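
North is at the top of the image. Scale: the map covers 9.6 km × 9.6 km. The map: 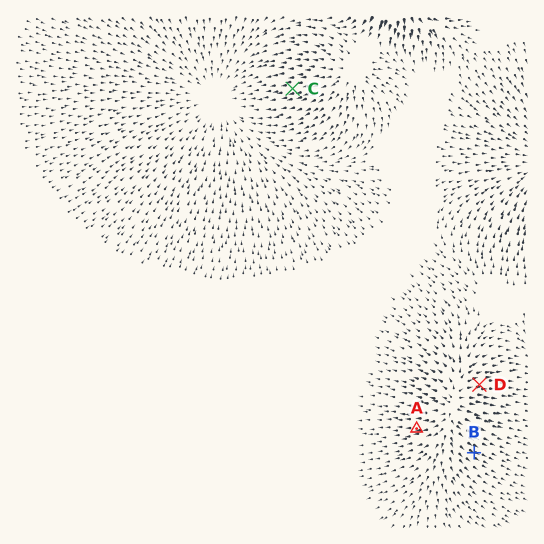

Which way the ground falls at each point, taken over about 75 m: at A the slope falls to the W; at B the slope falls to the SE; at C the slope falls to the W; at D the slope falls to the E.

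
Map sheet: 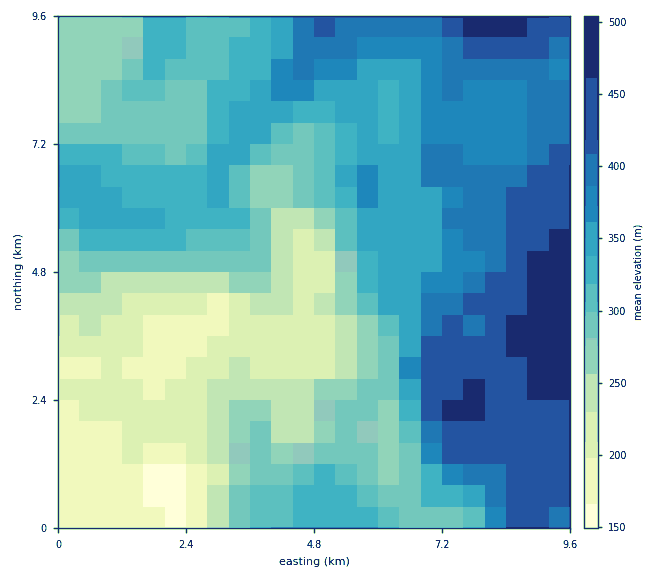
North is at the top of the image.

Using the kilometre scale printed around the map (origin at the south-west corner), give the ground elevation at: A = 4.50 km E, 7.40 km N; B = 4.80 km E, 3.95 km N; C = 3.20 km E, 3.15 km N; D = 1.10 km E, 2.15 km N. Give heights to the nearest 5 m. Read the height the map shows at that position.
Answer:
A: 300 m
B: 220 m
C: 220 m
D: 220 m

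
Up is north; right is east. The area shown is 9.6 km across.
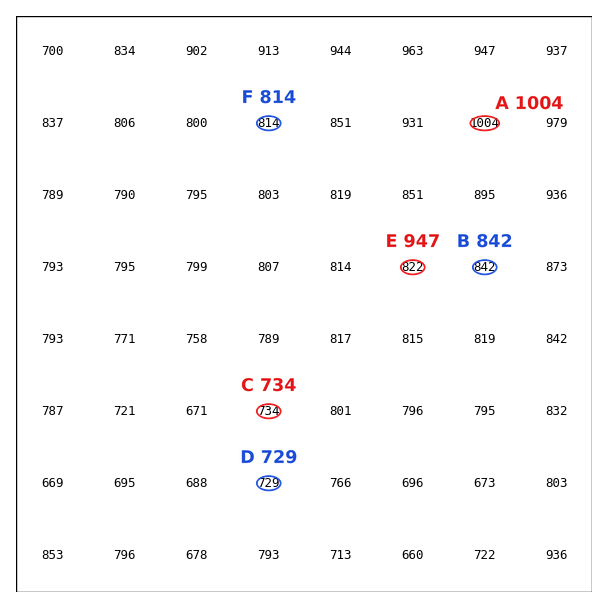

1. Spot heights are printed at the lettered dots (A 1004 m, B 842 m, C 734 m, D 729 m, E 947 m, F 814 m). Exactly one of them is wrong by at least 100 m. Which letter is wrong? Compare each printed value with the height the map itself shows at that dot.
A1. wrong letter E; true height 822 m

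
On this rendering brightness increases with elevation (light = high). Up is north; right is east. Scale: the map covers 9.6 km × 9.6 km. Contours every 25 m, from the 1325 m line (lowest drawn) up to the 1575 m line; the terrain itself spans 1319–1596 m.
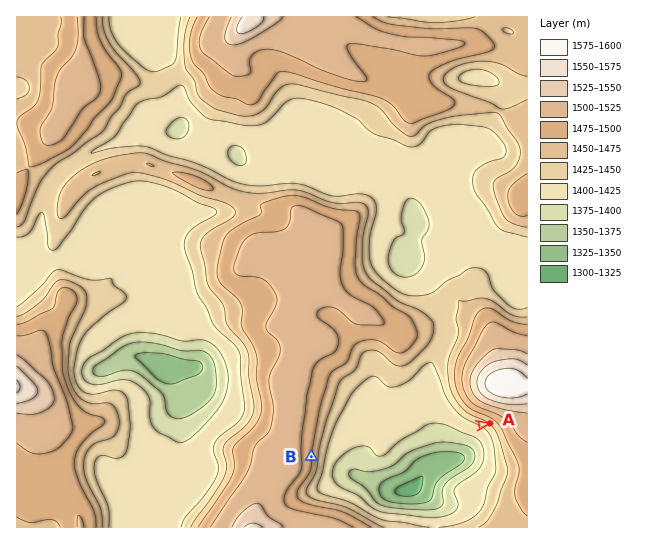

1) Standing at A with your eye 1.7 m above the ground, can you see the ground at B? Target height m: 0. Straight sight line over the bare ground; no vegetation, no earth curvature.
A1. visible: true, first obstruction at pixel None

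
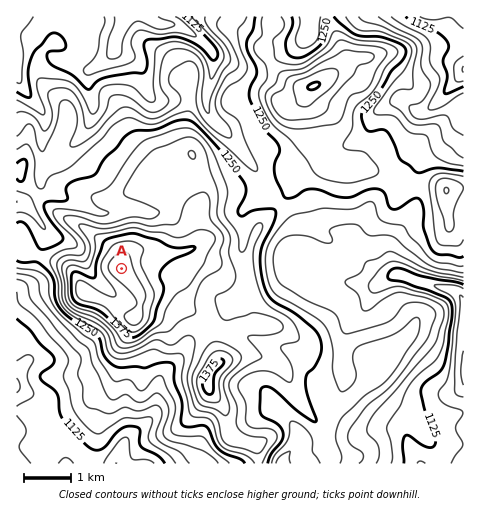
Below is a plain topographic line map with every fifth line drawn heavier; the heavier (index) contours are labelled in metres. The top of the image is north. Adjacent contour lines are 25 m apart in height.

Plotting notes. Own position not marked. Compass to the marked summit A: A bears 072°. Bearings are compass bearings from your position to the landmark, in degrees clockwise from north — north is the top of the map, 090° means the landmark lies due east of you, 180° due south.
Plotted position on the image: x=66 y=287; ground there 1330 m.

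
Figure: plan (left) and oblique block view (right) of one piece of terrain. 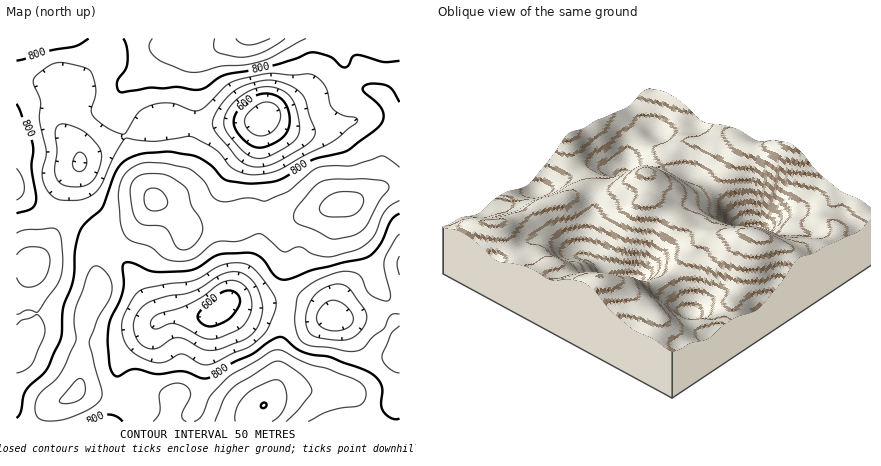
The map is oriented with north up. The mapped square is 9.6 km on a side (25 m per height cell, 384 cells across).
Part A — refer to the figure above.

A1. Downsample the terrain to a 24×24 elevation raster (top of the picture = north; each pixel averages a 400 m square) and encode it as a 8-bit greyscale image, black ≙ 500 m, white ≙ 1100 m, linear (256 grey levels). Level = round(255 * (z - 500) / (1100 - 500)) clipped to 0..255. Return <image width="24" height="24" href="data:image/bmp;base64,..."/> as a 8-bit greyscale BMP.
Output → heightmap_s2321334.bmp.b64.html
<image width="24" height="24" href="data:image/bmp;base64,Qk12BgAAAAAAADYEAAAoAAAAGAAAABgAAAABAAgAAAAAAEACAAATCwAAEwsAAAABAAAAAAAAAAAAAAEBAQACAgIAAwMDAAQEBAAFBQUABgYGAAcHBwAICAgACQkJAAoKCgALCwsADAwMAA0NDQAODg4ADw8PABAQEAAREREAEhISABMTEwAUFBQAFRUVABYWFgAXFxcAGBgYABkZGQAaGhoAGxsbABwcHAAdHR0AHh4eAB8fHwAgICAAISEhACIiIgAjIyMAJCQkACUlJQAmJiYAJycnACgoKAApKSkAKioqACsrKwAsLCwALS0tAC4uLgAvLy8AMDAwADExMQAyMjIAMzMzADQ0NAA1NTUANjY2ADc3NwA4ODgAOTk5ADo6OgA7OzsAPDw8AD09PQA+Pj4APz8/AEBAQABBQUEAQkJCAENDQwBEREQARUVFAEZGRgBHR0cASEhIAElJSQBKSkoAS0tLAExMTABNTU0ATk5OAE9PTwBQUFAAUVFRAFJSUgBTU1MAVFRUAFVVVQBWVlYAV1dXAFhYWABZWVkAWlpaAFtbWwBcXFwAXV1dAF5eXgBfX18AYGBgAGFhYQBiYmIAY2NjAGRkZABlZWUAZmZmAGdnZwBoaGgAaWlpAGpqagBra2sAbGxsAG1tbQBubm4Ab29vAHBwcABxcXEAcnJyAHNzcwB0dHQAdXV1AHZ2dgB3d3cAeHh4AHl5eQB6enoAe3t7AHx8fAB9fX0Afn5+AH9/fwCAgIAAgYGBAIKCggCDg4MAhISEAIWFhQCGhoYAh4eHAIiIiACJiYkAioqKAIuLiwCMjIwAjY2NAI6OjgCPj48AkJCQAJGRkQCSkpIAk5OTAJSUlACVlZUAlpaWAJeXlwCYmJgAmZmZAJqamgCbm5sAnJycAJ2dnQCenp4An5+fAKCgoAChoaEAoqKiAKOjowCkpKQApaWlAKampgCnp6cAqKioAKmpqQCqqqoAq6urAKysrACtra0Arq6uAK+vrwCwsLAAsbGxALKysgCzs7MAtLS0ALW1tQC2trYAt7e3ALi4uAC5ubkAurq6ALu7uwC8vLwAvb29AL6+vgC/v78AwMDAAMHBwQDCwsIAw8PDAMTExADFxcUAxsbGAMfHxwDIyMgAycnJAMrKygDLy8sAzMzMAM3NzQDOzs4Az8/PANDQ0ADR0dEA0tLSANPT0wDU1NQA1dXVANbW1gDX19cA2NjYANnZ2QDa2toA29vbANzc3ADd3d0A3t7eAN/f3wDg4OAA4eHhAOLi4gDj4+MA5OTkAOXl5QDm5uYA5+fnAOjo6ADp6ekA6urqAOvr6wDs7OwA7e3tAO7u7gDv7+8A8PDwAPHx8QDy8vIA8/PzAPT09AD19fUA9vb2APf39wD4+PgA+fn5APr6+gD7+/sA/Pz8AP39/QD+/v4A////AIWYnpmOgYOKkZiUlKe7ys+/qJuSjo6HfYGYp6ujkYeJj5qYkZ2zxNDHs6ijn5iHeXeGmKeljoOIio+QhoygsL2/sqijnZODdGd1iZ2dh3x7c3N3b3KFlaevo5aQhX10aGBtgJSWhXRkWF9kWFZicYmThHVwaWtuZGZoeJCXhW5URUtLPDhCUWt8bVVJSVhpaWpqdpCcjHBUQj44KiQtQFtxaEo2OEthamZodIufmX5jVExHOCUlOVlualJAQ1ZmaVZZaoGanoZxa2djWUE1RmR3dWZXVWRwZkpMYXuSlIN8gYOCeGVaYneGhoB3bnBxX1BPYHuNi4aKkZuilYN+foaRkpSYkop7YmJhZniIio+ZnaayqJqYlJSbnaGpqaKOcXNxbnaAh5Snr7Gzq6Cgm5iiqrG5ubOcfoZ6b291gZaxwb2xo5mYmJacqLfDxsCqk5N2YVtfdpayv7msno+Li4uPmqu3vLqwpY9wVUZJZYqjqqaekoJ0amp0hpihoqOjn4lzVkJDWnWFi4qGf3JdR0FQZXmEiZCVlIlyVkdOXWltbG5vbGBFKSIwRVloc4CMkYFrV1VeaW5nXl5kYlAxFAsbOVNhaW99iXtrYF9ncnduZWNoalg4GwwZPlpnbXB7g3VpX1pidH58eHd5emxTOis1TV5rd32CgXFoXltldH+FiImMjYJ0aF5fZmhzfHx8enx1bW1ubniIkZabnp2dm4+De3d8gH1+f4eJhYF4bniKlZqan6u3vLWjkYiEg4aIhQ=="/>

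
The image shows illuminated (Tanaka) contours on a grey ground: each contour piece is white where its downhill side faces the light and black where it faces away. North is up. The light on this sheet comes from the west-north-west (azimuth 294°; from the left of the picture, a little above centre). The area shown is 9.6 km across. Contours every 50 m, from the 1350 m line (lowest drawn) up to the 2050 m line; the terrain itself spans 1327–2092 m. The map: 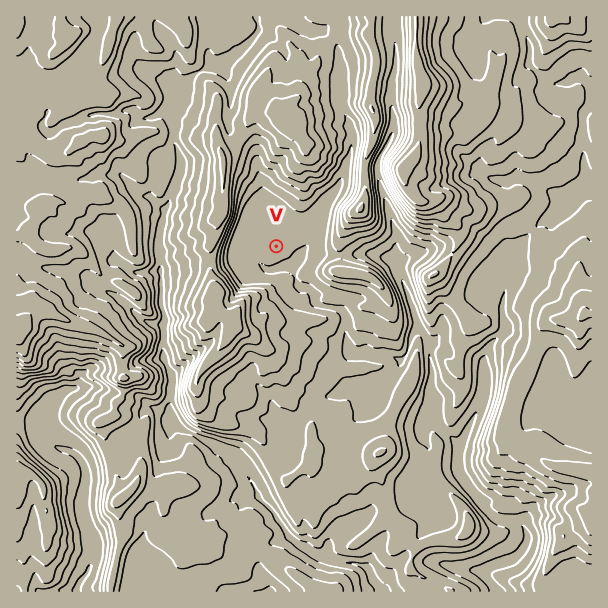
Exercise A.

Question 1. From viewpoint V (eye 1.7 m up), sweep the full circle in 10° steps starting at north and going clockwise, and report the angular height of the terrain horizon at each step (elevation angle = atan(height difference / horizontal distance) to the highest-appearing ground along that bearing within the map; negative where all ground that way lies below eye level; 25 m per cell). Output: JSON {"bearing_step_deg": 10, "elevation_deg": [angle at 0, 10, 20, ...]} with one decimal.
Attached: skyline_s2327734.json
{"bearing_step_deg": 10, "elevation_deg": [10.0, 11.2, 12.1, 9.3, 7.8, 8.3, 11.0, 12.1, 8.0, 6.1, 4.8, 8.4, 6.3, 1.7, 0.8, 2.3, 3.2, 4.0, 5.9, 7.4, 10.3, 14.0, 12.6, 15.0, 14.3, 12.1, 12.0, 13.8, 15.4, 16.5, 17.7, 16.5, 14.4, 11.7, 8.3, 8.3]}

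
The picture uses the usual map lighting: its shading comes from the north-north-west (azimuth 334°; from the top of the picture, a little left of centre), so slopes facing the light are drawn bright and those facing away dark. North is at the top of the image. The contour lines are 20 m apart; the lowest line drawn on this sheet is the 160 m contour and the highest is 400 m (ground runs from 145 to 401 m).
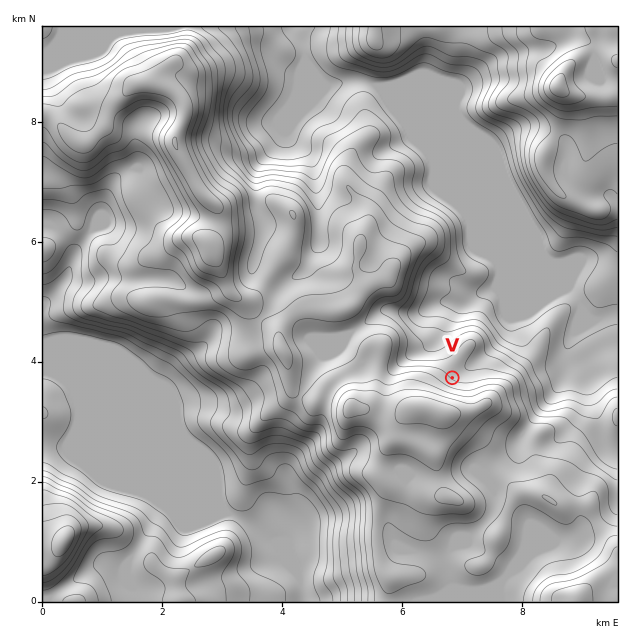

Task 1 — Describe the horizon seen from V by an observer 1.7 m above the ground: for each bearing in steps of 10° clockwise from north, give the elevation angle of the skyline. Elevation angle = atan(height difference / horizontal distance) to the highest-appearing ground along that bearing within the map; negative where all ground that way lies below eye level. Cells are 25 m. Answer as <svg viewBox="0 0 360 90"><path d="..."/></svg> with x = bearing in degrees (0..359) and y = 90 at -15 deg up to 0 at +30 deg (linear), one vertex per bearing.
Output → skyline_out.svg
<svg viewBox="0 0 360 90"><path d="M0 61l10-1 10-2 10 1 10 1 10 3 10 1 10 1 10-2 10-3 10-4 10-4 10-2 10-2 10 0 10-2 10-2 10-2 10-2 10-1 10 0 10 1 10 1 10 1 10 3 10 2 10 2 10 2 10 3 10 2 10 2 10 0 10 1 10-1 10 2 10 1"/></svg>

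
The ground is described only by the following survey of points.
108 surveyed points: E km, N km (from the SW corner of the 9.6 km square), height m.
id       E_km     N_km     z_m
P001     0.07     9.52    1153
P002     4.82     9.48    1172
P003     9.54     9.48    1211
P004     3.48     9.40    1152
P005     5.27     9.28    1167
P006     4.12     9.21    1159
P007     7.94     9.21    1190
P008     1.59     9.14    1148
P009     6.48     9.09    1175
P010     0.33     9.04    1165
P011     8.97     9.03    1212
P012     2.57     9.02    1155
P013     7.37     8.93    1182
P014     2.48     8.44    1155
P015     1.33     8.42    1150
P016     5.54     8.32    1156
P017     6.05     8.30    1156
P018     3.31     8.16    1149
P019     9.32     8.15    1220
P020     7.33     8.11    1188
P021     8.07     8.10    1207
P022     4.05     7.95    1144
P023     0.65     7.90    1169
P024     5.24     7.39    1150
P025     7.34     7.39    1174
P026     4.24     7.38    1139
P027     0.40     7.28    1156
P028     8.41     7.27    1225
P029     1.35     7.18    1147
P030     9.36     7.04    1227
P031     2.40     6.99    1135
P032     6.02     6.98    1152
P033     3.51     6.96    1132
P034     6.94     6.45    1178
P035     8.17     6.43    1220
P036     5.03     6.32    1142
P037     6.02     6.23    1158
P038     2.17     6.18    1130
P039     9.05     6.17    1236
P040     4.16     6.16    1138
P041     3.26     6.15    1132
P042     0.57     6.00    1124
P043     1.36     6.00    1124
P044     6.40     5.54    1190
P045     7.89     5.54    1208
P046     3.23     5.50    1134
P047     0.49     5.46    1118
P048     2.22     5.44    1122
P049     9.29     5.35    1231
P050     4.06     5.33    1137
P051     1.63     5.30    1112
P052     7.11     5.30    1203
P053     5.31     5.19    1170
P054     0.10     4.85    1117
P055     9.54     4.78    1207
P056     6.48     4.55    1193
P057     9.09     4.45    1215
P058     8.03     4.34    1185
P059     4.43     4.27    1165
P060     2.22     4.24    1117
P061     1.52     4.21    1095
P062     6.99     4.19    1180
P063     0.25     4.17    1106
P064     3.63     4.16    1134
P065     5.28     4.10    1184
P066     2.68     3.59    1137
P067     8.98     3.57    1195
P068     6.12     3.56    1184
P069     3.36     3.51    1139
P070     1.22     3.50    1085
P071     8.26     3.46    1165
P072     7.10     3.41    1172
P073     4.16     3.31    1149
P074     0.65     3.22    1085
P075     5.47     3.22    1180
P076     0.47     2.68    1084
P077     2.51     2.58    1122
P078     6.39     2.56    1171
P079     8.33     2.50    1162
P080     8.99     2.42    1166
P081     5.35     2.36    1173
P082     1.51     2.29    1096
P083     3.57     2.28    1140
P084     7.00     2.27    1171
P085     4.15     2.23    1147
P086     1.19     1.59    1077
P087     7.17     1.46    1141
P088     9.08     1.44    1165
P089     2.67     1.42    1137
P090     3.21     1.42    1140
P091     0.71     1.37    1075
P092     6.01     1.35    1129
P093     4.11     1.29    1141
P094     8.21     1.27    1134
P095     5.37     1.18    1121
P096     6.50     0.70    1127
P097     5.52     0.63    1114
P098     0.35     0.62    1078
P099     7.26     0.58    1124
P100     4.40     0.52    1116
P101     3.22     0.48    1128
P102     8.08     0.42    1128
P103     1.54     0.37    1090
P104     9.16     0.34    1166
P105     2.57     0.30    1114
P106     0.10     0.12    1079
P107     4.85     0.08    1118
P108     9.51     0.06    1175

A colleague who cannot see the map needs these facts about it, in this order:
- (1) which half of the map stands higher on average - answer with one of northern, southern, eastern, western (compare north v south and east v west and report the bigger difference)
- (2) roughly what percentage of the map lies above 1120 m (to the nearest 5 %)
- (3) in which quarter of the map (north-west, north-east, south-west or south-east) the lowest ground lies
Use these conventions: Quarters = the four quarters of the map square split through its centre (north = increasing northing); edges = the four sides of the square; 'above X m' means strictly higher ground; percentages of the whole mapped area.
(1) The eastern half stands higher on average than the western half.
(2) Ground above 1120 m makes up about 85 % of the sheet.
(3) Look to the south-west quarter for the lowest ground.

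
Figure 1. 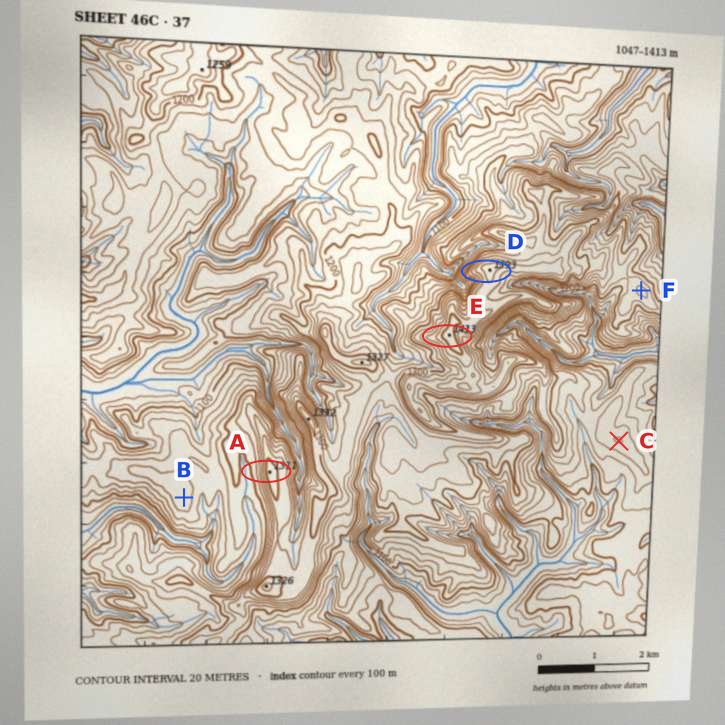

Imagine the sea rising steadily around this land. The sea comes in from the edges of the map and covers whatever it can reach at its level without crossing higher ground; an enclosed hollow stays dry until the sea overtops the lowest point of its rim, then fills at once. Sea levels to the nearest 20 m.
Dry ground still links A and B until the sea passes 1180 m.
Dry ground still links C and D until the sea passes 1160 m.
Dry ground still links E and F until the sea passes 1220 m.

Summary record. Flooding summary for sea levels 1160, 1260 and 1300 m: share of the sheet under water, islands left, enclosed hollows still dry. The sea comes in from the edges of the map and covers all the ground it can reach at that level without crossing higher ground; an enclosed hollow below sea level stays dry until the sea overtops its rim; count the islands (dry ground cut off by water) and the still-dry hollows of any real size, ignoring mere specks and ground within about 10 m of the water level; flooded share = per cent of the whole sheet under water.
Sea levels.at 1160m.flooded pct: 53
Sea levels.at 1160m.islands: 1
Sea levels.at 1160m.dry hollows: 0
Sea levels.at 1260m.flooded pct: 88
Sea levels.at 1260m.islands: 1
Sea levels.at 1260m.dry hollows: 0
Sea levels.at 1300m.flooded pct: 94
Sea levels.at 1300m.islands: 5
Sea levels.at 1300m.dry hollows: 0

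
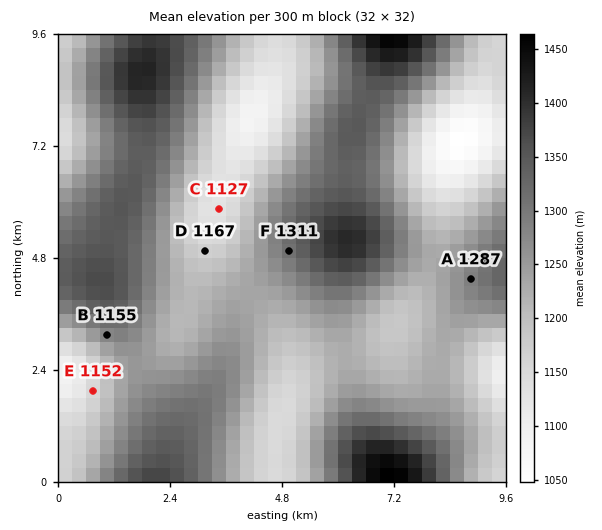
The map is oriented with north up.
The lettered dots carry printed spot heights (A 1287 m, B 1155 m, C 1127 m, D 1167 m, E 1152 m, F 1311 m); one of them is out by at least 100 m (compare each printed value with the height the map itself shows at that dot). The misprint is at B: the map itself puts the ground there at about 1280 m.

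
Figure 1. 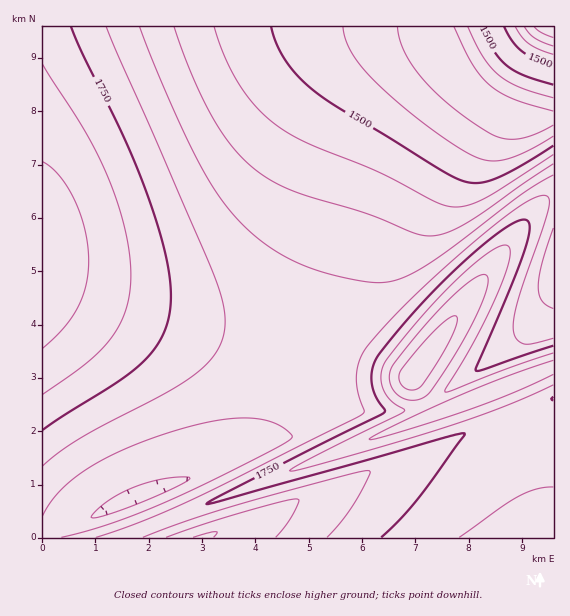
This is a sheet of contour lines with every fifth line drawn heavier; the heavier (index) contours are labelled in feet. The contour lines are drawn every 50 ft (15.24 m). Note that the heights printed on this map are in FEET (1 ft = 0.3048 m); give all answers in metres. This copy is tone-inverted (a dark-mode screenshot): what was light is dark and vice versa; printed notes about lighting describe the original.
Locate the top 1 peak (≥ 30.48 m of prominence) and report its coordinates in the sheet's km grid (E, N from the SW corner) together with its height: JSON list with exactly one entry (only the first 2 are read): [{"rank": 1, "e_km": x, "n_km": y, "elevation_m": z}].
[{"rank": 1, "e_km": 6.94, "n_km": 3.04, "elevation_m": 588}]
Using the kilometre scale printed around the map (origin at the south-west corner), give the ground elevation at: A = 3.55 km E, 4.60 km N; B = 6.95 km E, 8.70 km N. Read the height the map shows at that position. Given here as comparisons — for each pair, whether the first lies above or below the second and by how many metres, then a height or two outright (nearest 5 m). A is above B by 85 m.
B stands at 430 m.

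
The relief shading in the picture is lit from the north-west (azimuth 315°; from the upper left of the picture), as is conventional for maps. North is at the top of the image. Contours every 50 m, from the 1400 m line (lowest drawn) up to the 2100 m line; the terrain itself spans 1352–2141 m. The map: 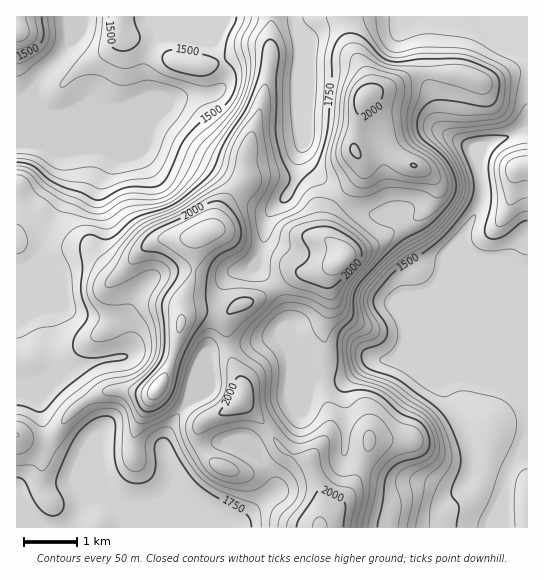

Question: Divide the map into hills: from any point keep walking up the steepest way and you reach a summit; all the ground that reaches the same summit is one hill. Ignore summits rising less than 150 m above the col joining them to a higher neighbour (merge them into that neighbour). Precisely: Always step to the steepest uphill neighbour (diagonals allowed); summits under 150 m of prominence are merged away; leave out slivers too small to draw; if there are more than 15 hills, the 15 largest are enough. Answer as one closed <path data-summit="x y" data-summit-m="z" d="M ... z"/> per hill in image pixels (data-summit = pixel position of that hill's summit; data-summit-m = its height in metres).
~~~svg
<path data-summit="158 387" data-summit-m="2141" d="M294 16l-225 0-1 30-7 9-17 16-9 16-9 9-10 3 1 429 511-1 0-117-13-15-17-10-28-8-25 2-47-20-27 1-26 17-12 0-15-4-26-34-5-14-2-15-8-20-21-23 0-5 8-21 3-23 24-28 5-12 3-23 4-9-6-36 3-71z"/><path data-summit="365 98" data-summit-m="2036" d="M422 16l-127 1 5 22-3 71 6 29 0 15 5 12 33 33 18 12 40 9 17 31 9 10 20 4 44 108 14 15 12 7 12 14 1-4-4-12-63-151 20-41 2-14-4-29-6-10-27-15-9-11-2-24-8-20 0-39-3-21z"/><path data-summit="342 258" data-summit-m="2092" d="M302 147l-3 8-4 27-7 12-21 24-3 23-8 21 0 5 21 23 8 20 2 15 5 14 25 34 16 4 12 0 26-17 27-1 47 20 25-2 31 10-12-14-44-108-20-4-9-10-17-31-40-9-18-12-33-33-5-12z"/><path data-summit="527 166" data-summit-m="1687" d="M527 129l-34 12-12 8-2 8 0 12 4 18-2 14-20 38 11 31 55 134z"/><path data-summit="17 30" data-summit-m="1630" d="M67 16l-51 1 1 82 9-3 9-9 9-16 17-16 7-9 1-23z"/>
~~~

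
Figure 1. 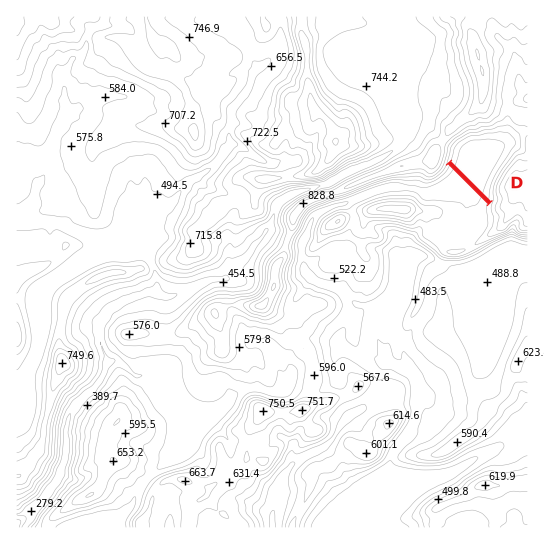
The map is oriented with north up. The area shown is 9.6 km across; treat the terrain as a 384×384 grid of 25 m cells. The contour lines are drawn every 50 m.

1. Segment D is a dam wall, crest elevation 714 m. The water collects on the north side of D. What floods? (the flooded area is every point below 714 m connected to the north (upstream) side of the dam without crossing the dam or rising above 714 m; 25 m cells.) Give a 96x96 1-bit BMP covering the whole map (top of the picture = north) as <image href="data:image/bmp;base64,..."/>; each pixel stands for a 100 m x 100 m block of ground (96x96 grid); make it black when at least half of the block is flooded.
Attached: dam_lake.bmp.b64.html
<image width="96" height="96" href="data:image/bmp;base64,Qk2+BAAAAAAAAD4AAAAoAAAAYAAAAGAAAAABAAEAAAAAAIAEAAATCwAAEwsAAAIAAAAAAAAA////AAAAAAAAAAAAAAAAAAAAAAAAAAAAAAAAAAAAAAAAAAAAAAAAAAAAAAAAAAAAAAAAAAAAAAAAAAAAAAAAAAAAAAAAAAAAAAAAAAAAAAAAAAAAAAAAAAAAAAAAAAAAAAAAAAAAAAAAAAAAAAAAAAAAAAAAAAAAAAAAAAAAAAAAAAAAAAAAAAAAAAAAAAAAAAAAAAAAAAAAAAAAAAAAAAAAAAAAAAAAAAAAAAAAAAAAAAAAAAAAAAAAAAAAAAAAAAAAAAAAAAAAAAAAAAAAAAAAAAAAAAAAAAAAAAAAAAAAAAAAAAAAAAAAAAAAAAAAAAAAAAAAAAAAAAAAAAAAAAAAAAAAAAAAAAAAAAAAAAAAAAAAAAAAAAAAAAAAAAAAAAAAAAAAAAAAAAAAAAAAAAAAAAAAAAAAAAAAAAAAAAAAAAAAAAAAAAAAAAAAAAAAAAAAAAAAAAAAAAAAAAAAAAAAAAAAAAAAAAAAAAAAAAAAAAAAAAAAAAAAAAAAAAAAAAAAAAAAAAAAAAAAAAAAAAAAAAAAAAAAAAAAAAAAAAAAAAAAAAAAAAAAAAAAAAAAAAAAAAAAAAAAAAAAAAAAAAAAAAAAAAAAAAAAAAAAAAAAAAAAAAAAAAAAAAAAAAAAAAAAAAAAAAAAAAAAAAAAAAAAAAAAAAAAAAAAAAAAAAAAAAAAAAAAAAAAAAAAAAAAAAAAAAAAAAAAAAAAAAAAAAAAAAAAAAAAAAAAAAAAAAAAAAAAAAAAAAAAAAAAAAAAAAAAAAAAAAAAAAAAAAAAAAAAAAAAAAAAAAAAAAAAAAAAAAAAAAAAAAAAAAAAAAAAAAAAAAAAAAAAAAAAAAAAAAAAAAAAAAAAAAAAAAAAAAAAAAAAAAAAAAAAAAAAAAAAAAAAAAAAAAAAAAAAAAAAAAAAAAAAAAAAAAAAAAAAAAAAAAAAAAAAAAAAAAAAAAAAAAAAAAAAAAAAAAAAAAAAAAAAAAAAAAAAAAAAAAAAAAAAAAAAAAAAAAAAAIAAAAAAAAAAAAAAAYAAAAAAAAAAAAAAA4AAAAAAAAAAAAAAB8AAAAAAAAAAAAAAD8AAAAAAAAAAAAAAH+AAAAAAAAAAAAAAP/AAAAAAAAAAAAAAP/AAAAAAAAAAAAAAP/gAAAAAAAAAAAAAP/wAAAAAAAAAAAAAH/wAAAAAAAAAAAAAB/gAAAAAAAAAAAAAADAAAAAAAAAAAAAAAAAAAAAAAAAAAAAAAAAAAAAAAAAAAAAAAAAAAAAAAAAAAAAAAAAAAAAAAAAAAAAAAAAAAAAAAAAAAAAAAAAAAAAAAAAAAAAAAAAAAAAAAAAAAAAAAAAAAAAAAAAAAAAAAAAAAAAAAAAAAAAAAAAAAAAAAAAAAAAAAAAAAAAAAAAAAAAAAAAAAAAAAAAAAAAAAAAAAAAAAAAAAAAAAAAAAAAAAAAAAAAAAAAAAAAAAAAAAAAAAAAAAAAAAAAAAAAAAAAAAAAAAAAAAAAAAAAAAAAAAAAAAAAAAAAAAAAAAAAAAAAAAAAAAAAAAAAAAAAAAAA="/>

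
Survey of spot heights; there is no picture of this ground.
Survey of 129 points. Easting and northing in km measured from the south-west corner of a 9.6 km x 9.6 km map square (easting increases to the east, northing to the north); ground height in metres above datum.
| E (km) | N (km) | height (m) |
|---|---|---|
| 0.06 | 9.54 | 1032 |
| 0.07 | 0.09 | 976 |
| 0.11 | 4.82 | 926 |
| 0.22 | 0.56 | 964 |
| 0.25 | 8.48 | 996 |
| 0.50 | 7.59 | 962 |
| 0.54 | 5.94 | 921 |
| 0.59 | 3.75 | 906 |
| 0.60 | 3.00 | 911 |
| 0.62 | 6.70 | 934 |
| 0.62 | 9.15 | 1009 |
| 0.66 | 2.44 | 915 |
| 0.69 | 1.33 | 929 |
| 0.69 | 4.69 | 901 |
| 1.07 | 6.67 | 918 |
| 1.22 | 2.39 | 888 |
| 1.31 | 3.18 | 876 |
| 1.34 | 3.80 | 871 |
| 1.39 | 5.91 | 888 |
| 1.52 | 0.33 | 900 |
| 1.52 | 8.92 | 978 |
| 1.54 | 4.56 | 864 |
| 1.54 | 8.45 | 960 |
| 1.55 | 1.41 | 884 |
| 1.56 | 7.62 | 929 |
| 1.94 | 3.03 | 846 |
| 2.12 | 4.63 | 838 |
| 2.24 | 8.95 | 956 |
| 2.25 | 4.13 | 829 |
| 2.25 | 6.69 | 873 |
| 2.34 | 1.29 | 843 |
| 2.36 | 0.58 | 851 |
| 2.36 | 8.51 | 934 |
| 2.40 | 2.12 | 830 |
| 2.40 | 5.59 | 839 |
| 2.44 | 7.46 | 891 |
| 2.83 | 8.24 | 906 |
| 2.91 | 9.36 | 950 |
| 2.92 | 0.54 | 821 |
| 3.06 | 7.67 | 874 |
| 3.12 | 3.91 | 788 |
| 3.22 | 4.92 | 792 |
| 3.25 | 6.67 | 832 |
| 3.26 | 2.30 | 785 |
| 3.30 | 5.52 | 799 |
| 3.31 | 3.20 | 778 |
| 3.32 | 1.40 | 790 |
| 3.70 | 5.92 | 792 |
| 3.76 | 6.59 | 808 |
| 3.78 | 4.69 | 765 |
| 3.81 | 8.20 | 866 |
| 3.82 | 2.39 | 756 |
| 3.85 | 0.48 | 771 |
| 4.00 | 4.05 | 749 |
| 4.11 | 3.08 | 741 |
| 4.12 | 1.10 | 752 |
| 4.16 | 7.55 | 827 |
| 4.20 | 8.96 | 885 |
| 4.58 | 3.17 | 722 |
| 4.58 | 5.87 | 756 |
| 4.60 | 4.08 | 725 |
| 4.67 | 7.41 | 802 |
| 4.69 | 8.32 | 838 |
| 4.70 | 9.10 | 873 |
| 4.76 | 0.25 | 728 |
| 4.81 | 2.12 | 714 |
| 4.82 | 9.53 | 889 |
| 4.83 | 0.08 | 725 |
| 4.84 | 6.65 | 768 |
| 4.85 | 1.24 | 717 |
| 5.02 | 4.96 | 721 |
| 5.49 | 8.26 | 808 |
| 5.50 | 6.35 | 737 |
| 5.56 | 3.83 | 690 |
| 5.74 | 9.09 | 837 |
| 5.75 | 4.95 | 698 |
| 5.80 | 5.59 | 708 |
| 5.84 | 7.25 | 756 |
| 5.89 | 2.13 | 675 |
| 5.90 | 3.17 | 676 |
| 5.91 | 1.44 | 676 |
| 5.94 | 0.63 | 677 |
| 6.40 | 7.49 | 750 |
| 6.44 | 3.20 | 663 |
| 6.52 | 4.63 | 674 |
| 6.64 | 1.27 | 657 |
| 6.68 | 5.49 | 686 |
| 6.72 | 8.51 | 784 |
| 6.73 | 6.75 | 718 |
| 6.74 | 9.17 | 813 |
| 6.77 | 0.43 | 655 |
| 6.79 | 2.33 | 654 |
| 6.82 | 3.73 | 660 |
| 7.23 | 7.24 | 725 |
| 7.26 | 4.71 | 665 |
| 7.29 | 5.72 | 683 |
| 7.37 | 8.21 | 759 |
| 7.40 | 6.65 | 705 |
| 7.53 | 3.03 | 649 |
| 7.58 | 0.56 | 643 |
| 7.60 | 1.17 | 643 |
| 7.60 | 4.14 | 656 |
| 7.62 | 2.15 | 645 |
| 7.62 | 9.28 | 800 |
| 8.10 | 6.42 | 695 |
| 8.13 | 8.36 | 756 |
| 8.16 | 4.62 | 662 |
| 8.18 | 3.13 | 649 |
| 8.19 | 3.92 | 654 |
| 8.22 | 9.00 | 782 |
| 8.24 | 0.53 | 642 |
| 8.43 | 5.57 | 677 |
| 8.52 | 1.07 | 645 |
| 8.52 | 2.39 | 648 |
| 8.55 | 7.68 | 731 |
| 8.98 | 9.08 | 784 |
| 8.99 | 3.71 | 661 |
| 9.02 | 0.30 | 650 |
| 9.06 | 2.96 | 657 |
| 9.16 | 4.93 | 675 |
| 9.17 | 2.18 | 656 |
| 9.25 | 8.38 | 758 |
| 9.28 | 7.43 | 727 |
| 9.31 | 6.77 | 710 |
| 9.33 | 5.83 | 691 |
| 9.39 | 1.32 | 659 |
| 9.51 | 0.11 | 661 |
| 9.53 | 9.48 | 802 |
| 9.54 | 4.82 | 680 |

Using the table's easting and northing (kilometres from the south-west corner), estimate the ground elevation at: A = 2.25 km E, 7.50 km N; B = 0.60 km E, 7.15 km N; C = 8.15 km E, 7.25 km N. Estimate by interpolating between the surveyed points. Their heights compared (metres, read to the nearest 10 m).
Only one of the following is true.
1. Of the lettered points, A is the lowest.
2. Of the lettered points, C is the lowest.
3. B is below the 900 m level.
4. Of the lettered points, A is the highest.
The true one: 2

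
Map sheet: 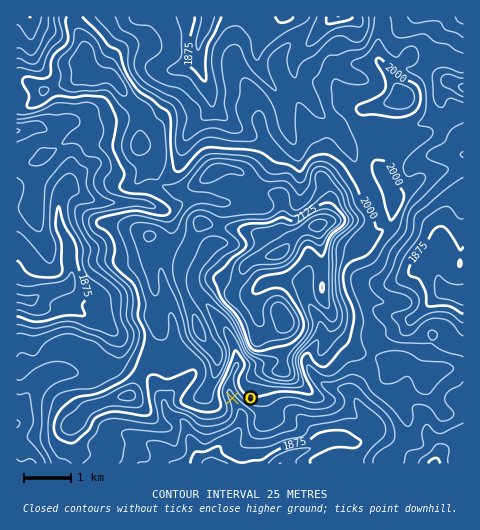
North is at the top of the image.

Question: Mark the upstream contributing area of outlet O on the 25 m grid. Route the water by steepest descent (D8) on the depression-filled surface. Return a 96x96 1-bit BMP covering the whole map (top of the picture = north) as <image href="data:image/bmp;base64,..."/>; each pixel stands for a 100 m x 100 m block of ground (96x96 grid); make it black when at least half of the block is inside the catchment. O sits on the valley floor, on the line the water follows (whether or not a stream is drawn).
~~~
<image width="96" height="96" href="data:image/bmp;base64,Qk2+BAAAAAAAAD4AAAAoAAAAYAAAAGAAAAABAAEAAAAAAIAEAAATCwAAEwsAAAIAAAAAAAAA////AAAAAAAAAAAAAAAAAAAAAAAAAAAAAAAAAAAAAAAAAAAAAAAAAAAAAAAAAAAAAAAAAAAAAAAAAAAAAAAAAAAAAAAAAAAAAAAAAAAAAAAAAAAAAAAAAAAAAAAAAAAAAAAAAAAAAAAAAAAAAAAAAAAAAAAAAAAAAAAAAAAAAAAAAAAAAAAAAAAAAAAAAAAAAAAAAAAAAAAAAAAAAAAAAAAAAAAAAAAAAAAAAAAAAAAAAAAAAH4AAAAAAAAAAAAAAH8AAAAAAAAAAAAAAH+AAAAAAAAAAAAAAD/AAAAAAAAAAAAAAD/gAAAAAAAAAAAAAB/wAAAAAAAAAAAAAB//gAAAAAAAAAAAAB//gAAAAAAAAAAAAB//gAAAAAAAAAAAAB//gAAAAAAAAAAAAD//gAAAAAAAAAAAAH//gAAAAAAAAAAAAP//gAAAAAAAAAAAAP/ngAAAAAAAAAAAAf/hgAAAAAAAAAAAAf/AgAAAAAAAAAAAAf/AAAAAAAAAAAAAA//AAAAAAAAAAAAAA/+AAAAAAAAAAAAAB/8AAAAAAAAAAAAAB/4AAAAAAAAAAAAAD/wAAAAAAAAAAAAAD/wAAAAAAAAAAAAAD/4AAAAAAAAAAAAAH/4AAAAAAAAAAAAAH/8AAAAAAAAAAAAAH/8AAAAAAAAAAAAAH/+AAAAAAAAAAAAAH/+AAAAAAAAAAAAAD//gAAAAAAAAAAAAD//8AAAAAAAAAAAAB///gAAAAAAAAAAAB///gAAAAAAAAAAAA///AAAAAAAAAAAAA//+AAAAAAAAAAAAAf/wAAAAAAAAAAAAAf4AAAAAAAAAAAAAAIAAAAAAAAAAAAAAAAAAAAAAAAAAAAAAAAAAAAAAAAAAAAAAAAAAAAAAAAAAAAAAAAAAAAAAAAAAAAAAAAAAAAAAAAAAAAAAAAAAAAAAAAAAAAAAAAAAAAAAAAAAAAAAAAAAAAAAAAAAAAAAAAAAAAAAAAAAAAAAAAAAAAAAAAAAAAAAAAAAAAAAAAAAAAAAAAAAAAAAAAAAAAAAAAAAAAAAAAAAAAAAAAAAAAAAAAAAAAAAAAAAAAAAAAAAAAAAAAAAAAAAAAAAAAAAAAAAAAAAAAAAAAAAAAAAAAAAAAAAAAAAAAAAAAAAAAAAAAAAAAAAAAAAAAAAAAAAAAAAAAAAAAAAAAAAAAAAAAAAAAAAAAAAAAAAAAAAAAAAAAAAAAAAAAAAAAAAAAAAAAAAAAAAAAAAAAAAAAAAAAAAAAAAAAAAAAAAAAAAAAAAAAAAAAAAAAAAAAAAAAAAAAAAAAAAAAAAAAAAAAAAAAAAAAAAAAAAAAAAAAAAAAAAAAAAAAAAAAAAAAAAAAAAAAAAAAAAAAAAAAAAAAAAAAAAAAAAAAAAAAAAAAAAAAAAAAAAAAAAAAAAAAAAAAAAAAAAAAAAAAAAAAAAAAAAAAAAAAAAAAAAAAAAAAAAAAAAAAAAAAAAAAAAAAAAAAAAAAAAAAAAAAAAAAAAAAAAAAAAAAAAAAAAAAAAAAAAAAAAAAAAAAAAAAAAAAA="/>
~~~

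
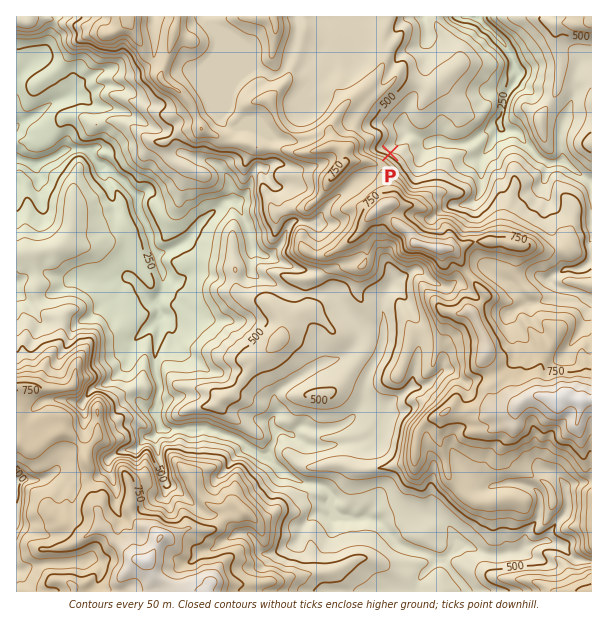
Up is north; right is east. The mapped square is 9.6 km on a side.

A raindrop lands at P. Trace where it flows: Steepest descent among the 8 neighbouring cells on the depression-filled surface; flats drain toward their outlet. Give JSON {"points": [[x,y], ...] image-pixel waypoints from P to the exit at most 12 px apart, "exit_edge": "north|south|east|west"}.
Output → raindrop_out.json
{"points": [[390, 153], [399, 141], [411, 134], [423, 141], [435, 141], [447, 143], [459, 144], [471, 141], [483, 132], [495, 123], [503, 113], [506, 101], [510, 89], [518, 77], [513, 65], [510, 53], [501, 41], [489, 29], [479, 18], [480, 17]], "exit_edge": "north"}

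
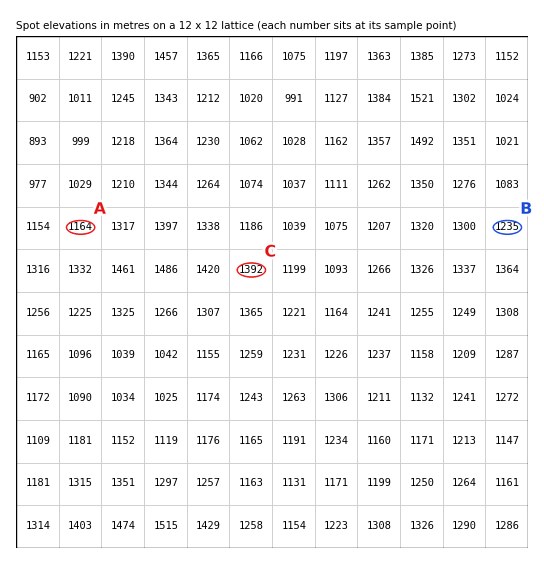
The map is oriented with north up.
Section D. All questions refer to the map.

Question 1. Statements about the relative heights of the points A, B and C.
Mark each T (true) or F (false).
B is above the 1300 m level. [F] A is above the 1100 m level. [T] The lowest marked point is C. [F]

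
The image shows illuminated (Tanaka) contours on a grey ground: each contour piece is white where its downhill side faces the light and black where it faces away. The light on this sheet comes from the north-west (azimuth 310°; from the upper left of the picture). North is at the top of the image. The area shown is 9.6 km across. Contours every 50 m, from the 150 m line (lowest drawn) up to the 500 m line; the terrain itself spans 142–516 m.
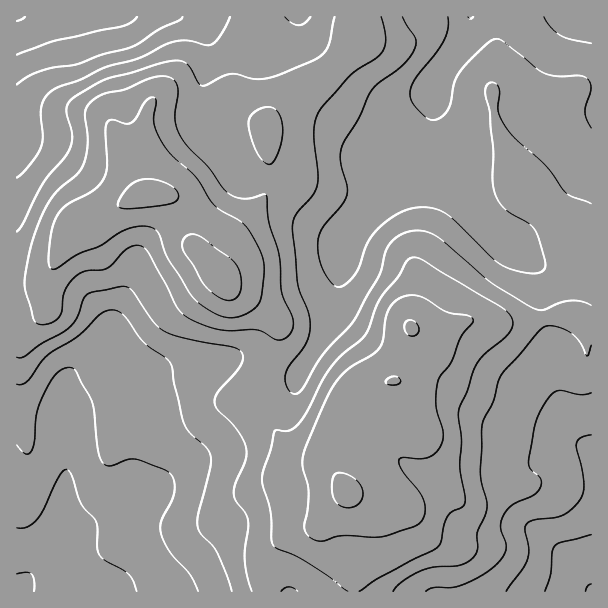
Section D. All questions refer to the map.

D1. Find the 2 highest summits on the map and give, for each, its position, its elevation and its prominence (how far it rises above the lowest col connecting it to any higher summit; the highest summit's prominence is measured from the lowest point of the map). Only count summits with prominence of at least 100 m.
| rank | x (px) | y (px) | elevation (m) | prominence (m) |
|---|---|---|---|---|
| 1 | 222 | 282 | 516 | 374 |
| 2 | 345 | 492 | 514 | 137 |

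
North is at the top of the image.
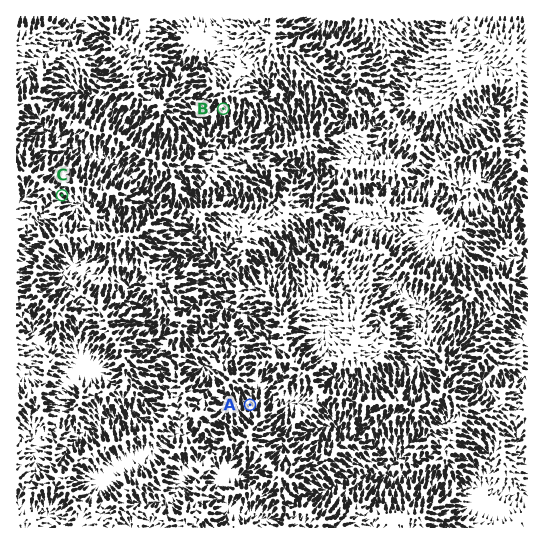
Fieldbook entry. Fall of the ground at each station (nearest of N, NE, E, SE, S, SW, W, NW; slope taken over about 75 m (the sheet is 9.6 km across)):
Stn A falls NW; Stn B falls S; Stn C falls SE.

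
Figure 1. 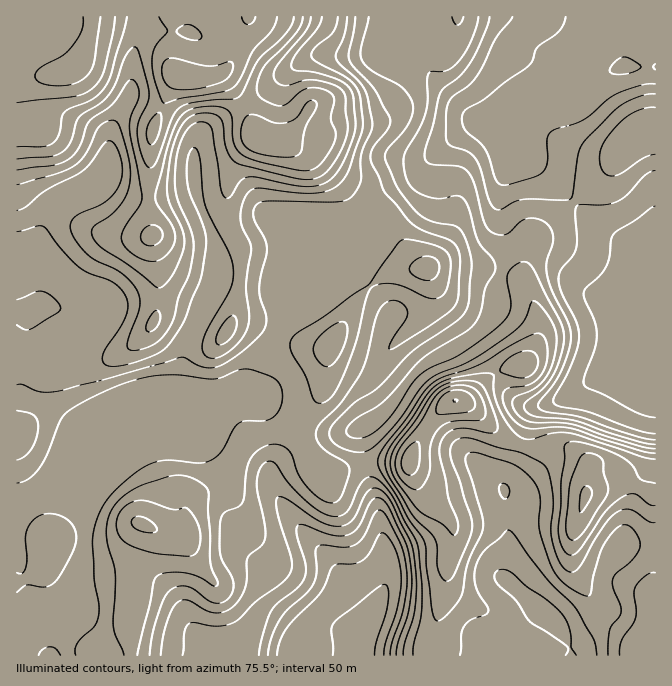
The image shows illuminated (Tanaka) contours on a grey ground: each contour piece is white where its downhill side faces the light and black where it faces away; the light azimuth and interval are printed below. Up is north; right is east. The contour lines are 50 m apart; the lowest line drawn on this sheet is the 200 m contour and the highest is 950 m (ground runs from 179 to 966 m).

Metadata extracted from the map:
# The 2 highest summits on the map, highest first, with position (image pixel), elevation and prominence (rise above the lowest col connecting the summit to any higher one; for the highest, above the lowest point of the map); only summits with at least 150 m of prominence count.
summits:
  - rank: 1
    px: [67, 73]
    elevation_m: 966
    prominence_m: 787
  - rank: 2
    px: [455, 400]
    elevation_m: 751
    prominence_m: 276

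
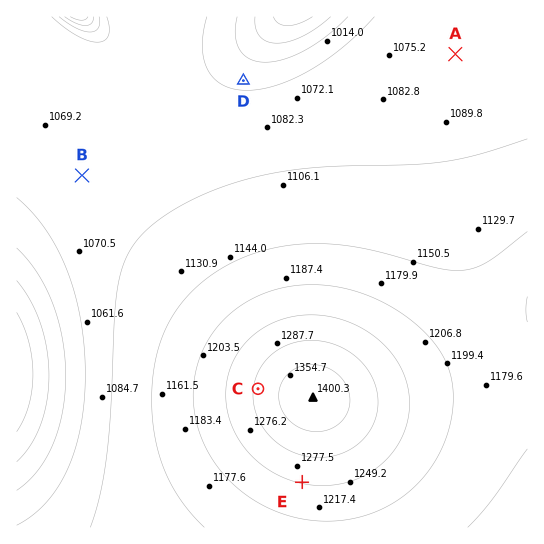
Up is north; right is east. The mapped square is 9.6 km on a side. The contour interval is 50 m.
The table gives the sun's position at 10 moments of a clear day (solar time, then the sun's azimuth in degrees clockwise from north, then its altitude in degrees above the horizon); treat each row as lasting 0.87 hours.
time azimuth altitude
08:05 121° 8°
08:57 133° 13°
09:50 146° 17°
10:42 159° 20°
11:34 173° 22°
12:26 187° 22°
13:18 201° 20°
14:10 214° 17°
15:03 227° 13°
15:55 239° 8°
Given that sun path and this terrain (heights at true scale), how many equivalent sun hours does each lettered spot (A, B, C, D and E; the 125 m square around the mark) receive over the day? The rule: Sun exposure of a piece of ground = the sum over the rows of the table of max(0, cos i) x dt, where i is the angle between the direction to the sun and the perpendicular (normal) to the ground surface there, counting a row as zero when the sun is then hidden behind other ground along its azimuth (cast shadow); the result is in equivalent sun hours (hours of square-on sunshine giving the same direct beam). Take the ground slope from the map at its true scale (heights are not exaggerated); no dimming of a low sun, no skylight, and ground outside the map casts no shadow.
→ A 2.3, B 2.4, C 2.3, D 1.9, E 3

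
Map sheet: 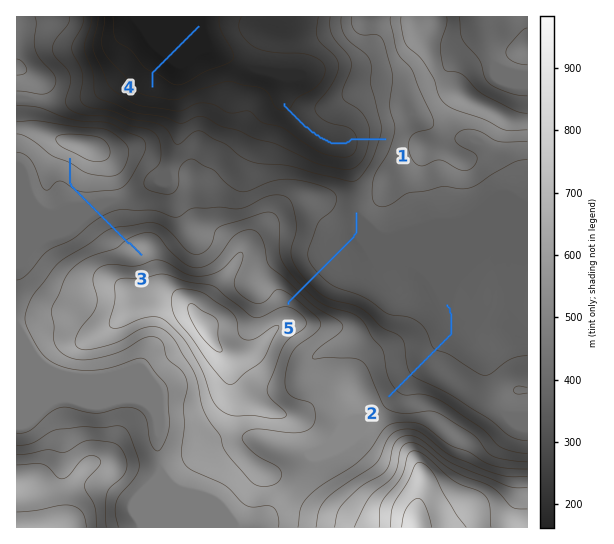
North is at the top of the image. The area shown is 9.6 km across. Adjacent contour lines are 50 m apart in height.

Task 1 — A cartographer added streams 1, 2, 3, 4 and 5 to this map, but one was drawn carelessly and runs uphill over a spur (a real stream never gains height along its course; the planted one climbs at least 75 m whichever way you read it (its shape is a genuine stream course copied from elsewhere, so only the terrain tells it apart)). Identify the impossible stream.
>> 3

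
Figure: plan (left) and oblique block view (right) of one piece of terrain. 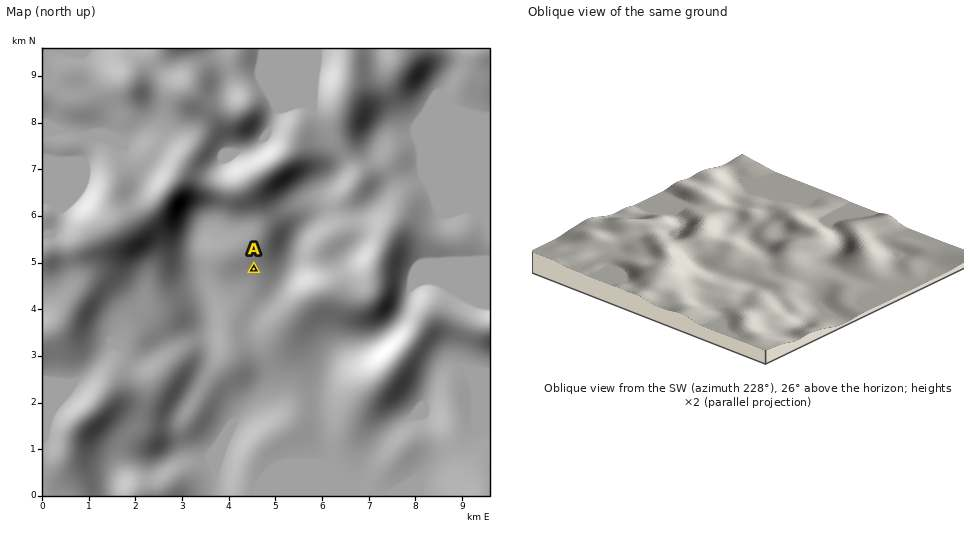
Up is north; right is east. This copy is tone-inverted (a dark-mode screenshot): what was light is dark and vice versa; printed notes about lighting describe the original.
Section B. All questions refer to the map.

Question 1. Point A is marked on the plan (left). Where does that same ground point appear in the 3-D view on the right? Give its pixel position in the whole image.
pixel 747 258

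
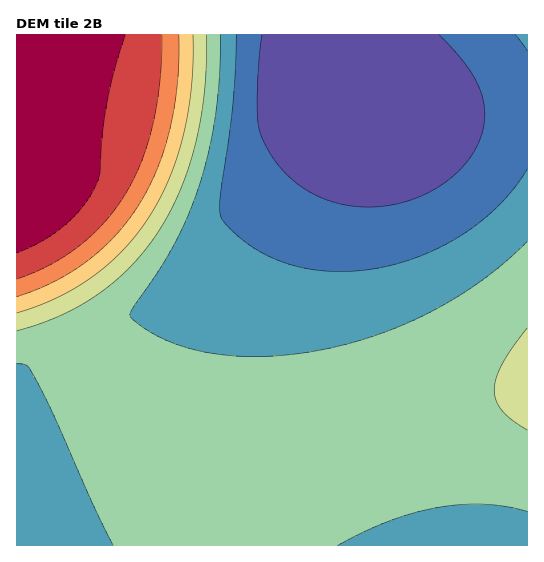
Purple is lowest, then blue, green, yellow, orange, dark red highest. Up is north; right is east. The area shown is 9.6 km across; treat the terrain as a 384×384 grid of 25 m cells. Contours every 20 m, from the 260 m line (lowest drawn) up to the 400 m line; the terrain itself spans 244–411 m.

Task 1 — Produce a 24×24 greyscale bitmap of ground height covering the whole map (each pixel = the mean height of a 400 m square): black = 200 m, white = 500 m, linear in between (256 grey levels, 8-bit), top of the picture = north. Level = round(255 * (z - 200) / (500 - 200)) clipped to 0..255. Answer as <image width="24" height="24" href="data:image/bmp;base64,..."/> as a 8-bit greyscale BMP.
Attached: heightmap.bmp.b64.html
<image width="24" height="24" href="data:image/bmp;base64,Qk12BgAAAAAAADYEAAAoAAAAGAAAABgAAAABAAgAAAAAAEACAAATCwAAEwsAAAABAAAAAAAAAAAAAAEBAQACAgIAAwMDAAQEBAAFBQUABgYGAAcHBwAICAgACQkJAAoKCgALCwsADAwMAA0NDQAODg4ADw8PABAQEAAREREAEhISABMTEwAUFBQAFRUVABYWFgAXFxcAGBgYABkZGQAaGhoAGxsbABwcHAAdHR0AHh4eAB8fHwAgICAAISEhACIiIgAjIyMAJCQkACUlJQAmJiYAJycnACgoKAApKSkAKioqACsrKwAsLCwALS0tAC4uLgAvLy8AMDAwADExMQAyMjIAMzMzADQ0NAA1NTUANjY2ADc3NwA4ODgAOTk5ADo6OgA7OzsAPDw8AD09PQA+Pj4APz8/AEBAQABBQUEAQkJCAENDQwBEREQARUVFAEZGRgBHR0cASEhIAElJSQBKSkoAS0tLAExMTABNTU0ATk5OAE9PTwBQUFAAUVFRAFJSUgBTU1MAVFRUAFVVVQBWVlYAV1dXAFhYWABZWVkAWlpaAFtbWwBcXFwAXV1dAF5eXgBfX18AYGBgAGFhYQBiYmIAY2NjAGRkZABlZWUAZmZmAGdnZwBoaGgAaWlpAGpqagBra2sAbGxsAG1tbQBubm4Ab29vAHBwcABxcXEAcnJyAHNzcwB0dHQAdXV1AHZ2dgB3d3cAeHh4AHl5eQB6enoAe3t7AHx8fAB9fX0Afn5+AH9/fwCAgIAAgYGBAIKCggCDg4MAhISEAIWFhQCGhoYAh4eHAIiIiACJiYkAioqKAIuLiwCMjIwAjY2NAI6OjgCPj48AkJCQAJGRkQCSkpIAk5OTAJSUlACVlZUAlpaWAJeXlwCYmJgAmZmZAJqamgCbm5sAnJycAJ2dnQCenp4An5+fAKCgoAChoaEAoqKiAKOjowCkpKQApaWlAKampgCnp6cAqKioAKmpqQCqqqoAq6urAKysrACtra0Arq6uAK+vrwCwsLAAsbGxALKysgCzs7MAtLS0ALW1tQC2trYAt7e3ALi4uAC5ubkAurq6ALu7uwC8vLwAvb29AL6+vgC/v78AwMDAAMHBwQDCwsIAw8PDAMTExADFxcUAxsbGAMfHxwDIyMgAycnJAMrKygDLy8sAzMzMAM3NzQDOzs4Az8/PANDQ0ADR0dEA0tLSANPT0wDU1NQA1dXVANbW1gDX19cA2NjYANnZ2QDa2toA29vbANzc3ADd3d0A3t7eAN/f3wDg4OAA4eHhAOLi4gDj4+MA5OTkAOXl5QDm5uYA5+fnAOjo6ADp6ekA6urqAOvr6wDs7OwA7e3tAO7u7gDv7+8A8PDwAPHx8QDy8vIA8/PzAPT09AD19fUA9vb2APf39wD4+PgA+fn5APr6+gD7+/sA/Pz8AP39/QD+/v4A////AFFSU1RVVldYWVlaWllZV1ZUUk9NTEtMTVJTVFVWV1hYWVpaW1tbWllYVlVUU1JSU1JTVFVWV1hZWlpbW1xcXFxbWllZWFhYWVNUVVZWV1hZWlpbXFxdXV1dXV1dXV1dXlNUVVZXV1hZWVpbXFxdXV5eX19gYGFhY1RVVVZXV1hYWVpaW1xcXV5fX2BhYmNkZVRVVlZXV1hYWFlZWlpbXF1eX2BiY2RmZ1VVVlZXV1dXV1hYWFlZWltcXl9hYmRmaFVWVlZWVlZWVlZWVlZXV1haW11fYWNlaFxZV1ZWVlVVVFRUU1NTVFVWWFlcXmFjZmtlX1pWVVRTU1JRUFBQUFFSU1VXWl1gZIB4b2VdVlNSUE9OTUxLS0xMTlBSVVlcYJWNgnZpXlVQTkxLSUhHRkZHSEpMUFNXXKWflYh5alxRTEpHRUNCQUBBQkRGSU1SV62qo5iKeGZXTEdEQT89PDs7PD1AQ0dMUa6tq6SXhnNfT0VBPTs4NzU1Njc5PUFGTK6uraqhkn5pVEU+Ojc0MjEwMDI0NztARq+uraunm4lyW0g8NzMwLi0sLC0vMjc8Qq+urauooZB6Yks8NDEtKykpKSosLzM4PrCvrqupo5aBZ089My8rKScnJygqLTE2PLCwrqyppZqGbFM+Mi0qJyYmJicqLTE2PLGwr62qppyJb1U/Mi0pJyYmJigrLjI3PbKxsK2rp52LcVdAMi0qJycnKCotMDU6P7Oysa+sqJ6LcldBMy4rKSgpKi0wNDg9Qw=="/>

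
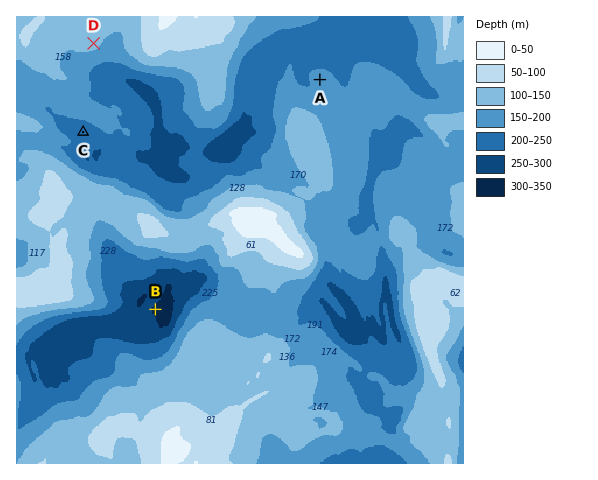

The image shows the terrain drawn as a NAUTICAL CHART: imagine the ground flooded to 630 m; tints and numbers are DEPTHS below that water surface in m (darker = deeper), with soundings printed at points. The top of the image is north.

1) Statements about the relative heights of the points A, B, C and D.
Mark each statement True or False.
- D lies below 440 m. False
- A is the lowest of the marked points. False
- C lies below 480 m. True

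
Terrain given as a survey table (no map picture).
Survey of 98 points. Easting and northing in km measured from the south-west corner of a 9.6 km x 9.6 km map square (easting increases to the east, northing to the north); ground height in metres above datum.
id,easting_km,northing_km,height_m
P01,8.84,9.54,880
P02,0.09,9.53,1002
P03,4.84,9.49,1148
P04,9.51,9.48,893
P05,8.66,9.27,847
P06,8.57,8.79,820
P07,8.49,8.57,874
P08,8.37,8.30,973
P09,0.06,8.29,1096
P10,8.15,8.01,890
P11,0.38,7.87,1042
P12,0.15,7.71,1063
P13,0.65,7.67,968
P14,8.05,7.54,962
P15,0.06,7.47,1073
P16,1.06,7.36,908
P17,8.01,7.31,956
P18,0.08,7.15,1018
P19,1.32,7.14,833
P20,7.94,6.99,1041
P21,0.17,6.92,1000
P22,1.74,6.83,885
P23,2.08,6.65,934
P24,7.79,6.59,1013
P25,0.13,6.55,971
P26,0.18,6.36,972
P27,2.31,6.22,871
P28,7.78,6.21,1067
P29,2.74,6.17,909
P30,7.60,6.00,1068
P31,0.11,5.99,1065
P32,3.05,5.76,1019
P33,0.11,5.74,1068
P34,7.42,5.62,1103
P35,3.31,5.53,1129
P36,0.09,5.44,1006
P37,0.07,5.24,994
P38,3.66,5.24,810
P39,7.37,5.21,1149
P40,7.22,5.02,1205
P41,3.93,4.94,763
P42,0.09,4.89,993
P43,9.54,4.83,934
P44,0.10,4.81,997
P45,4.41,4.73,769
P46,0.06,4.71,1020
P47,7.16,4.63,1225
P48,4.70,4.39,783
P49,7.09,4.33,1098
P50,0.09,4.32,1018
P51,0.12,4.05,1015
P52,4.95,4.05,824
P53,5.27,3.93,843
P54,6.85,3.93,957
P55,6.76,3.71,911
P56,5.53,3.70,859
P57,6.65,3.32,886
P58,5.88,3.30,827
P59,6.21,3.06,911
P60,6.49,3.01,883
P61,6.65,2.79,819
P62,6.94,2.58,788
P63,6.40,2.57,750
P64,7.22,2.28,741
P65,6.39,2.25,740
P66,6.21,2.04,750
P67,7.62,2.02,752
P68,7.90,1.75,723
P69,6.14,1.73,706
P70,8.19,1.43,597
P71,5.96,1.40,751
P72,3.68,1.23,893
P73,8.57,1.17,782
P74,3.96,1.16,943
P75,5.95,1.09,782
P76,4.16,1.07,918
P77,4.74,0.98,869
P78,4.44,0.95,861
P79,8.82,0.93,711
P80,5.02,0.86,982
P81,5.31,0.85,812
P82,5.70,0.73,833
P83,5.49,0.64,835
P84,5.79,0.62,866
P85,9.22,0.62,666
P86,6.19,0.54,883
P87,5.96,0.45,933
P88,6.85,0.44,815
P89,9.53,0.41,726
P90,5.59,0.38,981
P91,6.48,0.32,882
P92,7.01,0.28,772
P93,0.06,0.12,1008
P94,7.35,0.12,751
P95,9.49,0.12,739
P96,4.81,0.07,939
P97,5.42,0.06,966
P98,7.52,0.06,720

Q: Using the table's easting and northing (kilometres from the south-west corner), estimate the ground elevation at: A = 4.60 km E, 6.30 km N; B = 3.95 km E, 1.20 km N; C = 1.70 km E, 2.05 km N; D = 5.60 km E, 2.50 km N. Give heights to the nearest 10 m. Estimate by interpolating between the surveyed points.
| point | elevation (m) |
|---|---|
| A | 880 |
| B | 940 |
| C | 890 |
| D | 780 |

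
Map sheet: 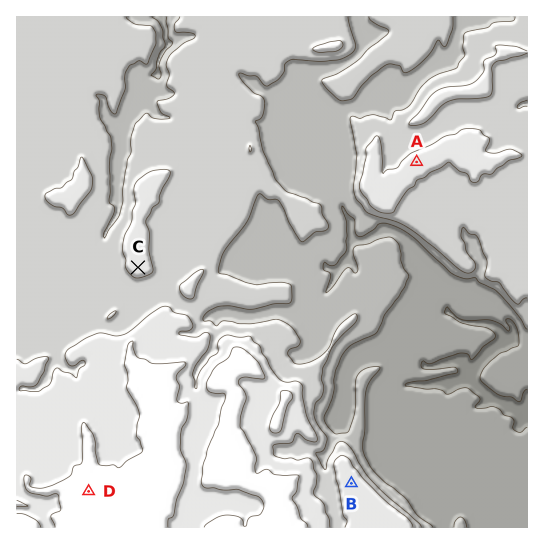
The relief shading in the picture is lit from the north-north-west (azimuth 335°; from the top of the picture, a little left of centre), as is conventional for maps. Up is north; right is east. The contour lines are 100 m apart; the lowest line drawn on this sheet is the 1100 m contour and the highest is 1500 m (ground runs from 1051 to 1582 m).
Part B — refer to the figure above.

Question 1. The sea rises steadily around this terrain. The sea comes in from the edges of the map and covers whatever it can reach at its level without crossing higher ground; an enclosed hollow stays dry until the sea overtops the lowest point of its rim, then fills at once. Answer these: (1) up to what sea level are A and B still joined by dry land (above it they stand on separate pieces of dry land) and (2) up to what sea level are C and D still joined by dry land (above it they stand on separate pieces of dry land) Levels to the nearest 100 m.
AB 1300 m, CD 1400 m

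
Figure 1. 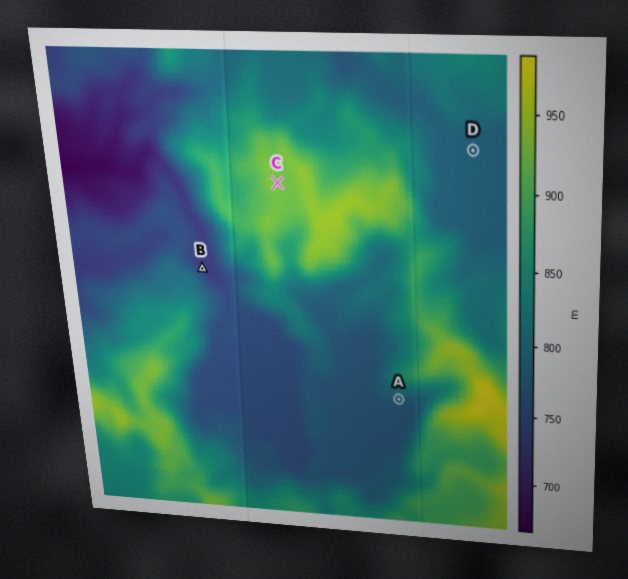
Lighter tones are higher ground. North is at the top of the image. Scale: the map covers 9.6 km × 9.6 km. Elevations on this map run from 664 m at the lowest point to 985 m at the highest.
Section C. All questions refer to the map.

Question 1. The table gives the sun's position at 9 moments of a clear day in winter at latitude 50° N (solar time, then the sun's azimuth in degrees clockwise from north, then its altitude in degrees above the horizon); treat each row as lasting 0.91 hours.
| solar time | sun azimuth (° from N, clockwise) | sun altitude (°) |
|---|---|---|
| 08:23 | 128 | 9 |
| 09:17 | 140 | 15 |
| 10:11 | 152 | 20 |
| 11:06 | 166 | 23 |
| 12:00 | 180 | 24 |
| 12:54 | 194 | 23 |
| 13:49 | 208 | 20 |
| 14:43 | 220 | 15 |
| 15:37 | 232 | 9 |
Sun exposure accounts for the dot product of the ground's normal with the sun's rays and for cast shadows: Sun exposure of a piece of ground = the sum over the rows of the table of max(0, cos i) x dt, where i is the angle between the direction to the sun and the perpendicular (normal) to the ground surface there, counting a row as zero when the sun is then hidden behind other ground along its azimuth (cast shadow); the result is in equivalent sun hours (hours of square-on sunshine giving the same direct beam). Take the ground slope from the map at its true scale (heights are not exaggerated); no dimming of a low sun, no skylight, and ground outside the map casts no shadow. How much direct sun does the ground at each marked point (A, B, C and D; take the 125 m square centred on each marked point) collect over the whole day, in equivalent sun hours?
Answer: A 3.1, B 1.9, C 2.5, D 2.5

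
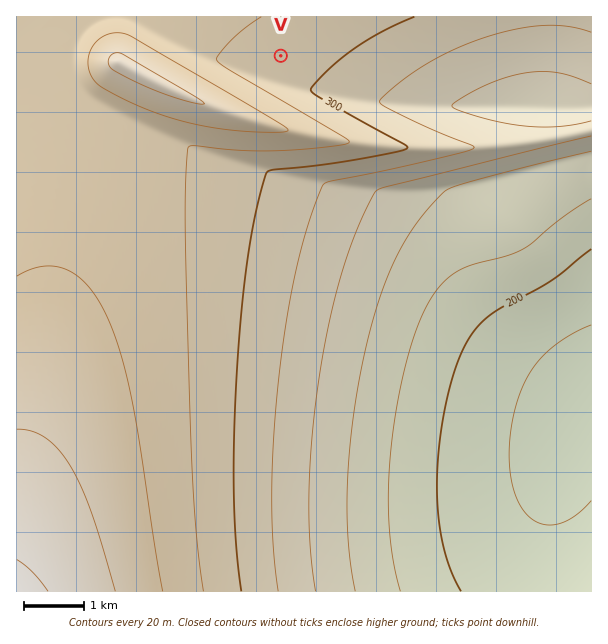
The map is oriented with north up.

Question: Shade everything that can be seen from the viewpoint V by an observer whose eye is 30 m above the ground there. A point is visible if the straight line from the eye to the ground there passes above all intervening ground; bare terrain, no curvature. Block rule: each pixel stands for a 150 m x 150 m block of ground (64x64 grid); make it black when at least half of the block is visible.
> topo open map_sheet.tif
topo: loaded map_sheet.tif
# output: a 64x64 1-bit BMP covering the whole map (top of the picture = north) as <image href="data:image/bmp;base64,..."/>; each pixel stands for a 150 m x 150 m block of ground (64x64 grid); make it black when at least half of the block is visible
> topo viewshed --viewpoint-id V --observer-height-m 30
<image width="64" height="64" href="data:image/bmp;base64,Qk0+AgAAAAAAAD4AAAAoAAAAQAAAAEAAAAABAAEAAAAAAAACAAATCwAAEwsAAAIAAAAAAAAA////AAAAAAAAAAAAAAAAAAAAAAAAAAAAAAAAAAAAAAAAAAAAAAAAAAAAAAAAAAAAAAAAAAAAAAAAAAAAAAAAAAAAAAAAAAAAAAAAAAAAAAAAAAAAAAAAAAAAAAAAAAAAAAAAAAAAAAAAAAAAAAAAAAAAAAAAAAAAAAAAAAAAAAAAAAAAAAAAAAAAAAAAAAAAAAAAAAAAAAAAAAAAAAAAAAAAAAAAAAAAAAAAAAAAAAAAAAAAAAAAAAAAAAAAAAAAAAAAAAAAAAAAAAAAAAAAAAAAAAAAAAAAAAAAAAAAAAAAAAAAAAAAAAAAAAAAAAAAAAAAAAAAAAAAAAAAAAAAAAAAAAAAAAAAAAAAAAAAAAAAAAAAAAAAAAAAAAAAAAAAAAAAAAAAAAAAAAAAAAAAAAAAAAAAAAAAAAAAAAAAAAAAAAAAAAAAAAAAAAAAAAAAAAAAAAAAAAAAAAAAAAAAAAAAAAAAAAAAAAAAAAAAAAAAAAAAAAAAAAAAAAAAAAAAAAAAAAAAAAAAAAAAAAAAAAAAAAAAf/4AAAAAAD////gAAAAH/////wAAAD//////AAAB//////8AAA///////wAAP///////AAD///////8AA////////wAP////////AB////////8AH////////wAf////////AA////////8AD////////w=="/>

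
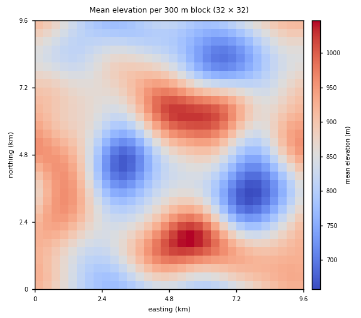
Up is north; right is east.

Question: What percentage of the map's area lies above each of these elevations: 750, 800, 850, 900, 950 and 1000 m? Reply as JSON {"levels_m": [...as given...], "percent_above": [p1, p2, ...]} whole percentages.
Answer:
{"levels_m": [750, 800, 850, 900, 950, 1000], "percent_above": [91, 79, 56, 31, 11, 4]}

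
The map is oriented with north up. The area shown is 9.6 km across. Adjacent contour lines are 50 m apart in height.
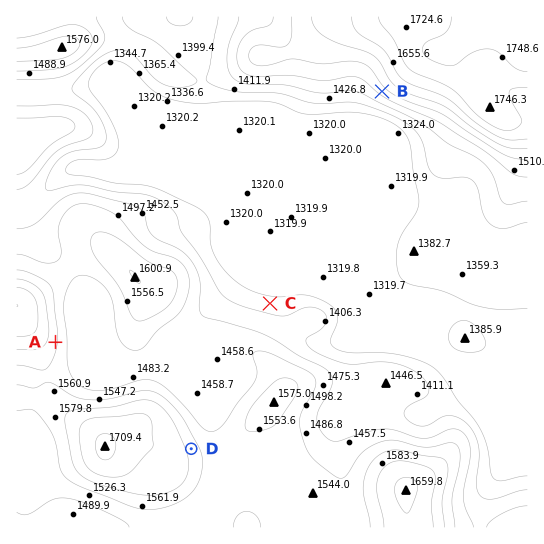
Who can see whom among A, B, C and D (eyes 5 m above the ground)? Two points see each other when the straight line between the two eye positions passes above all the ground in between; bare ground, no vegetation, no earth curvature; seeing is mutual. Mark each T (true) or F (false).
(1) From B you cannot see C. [F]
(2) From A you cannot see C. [T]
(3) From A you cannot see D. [T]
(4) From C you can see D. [F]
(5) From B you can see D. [T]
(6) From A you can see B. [F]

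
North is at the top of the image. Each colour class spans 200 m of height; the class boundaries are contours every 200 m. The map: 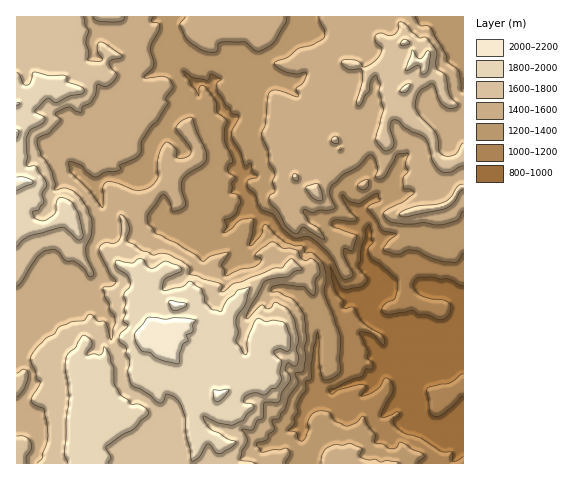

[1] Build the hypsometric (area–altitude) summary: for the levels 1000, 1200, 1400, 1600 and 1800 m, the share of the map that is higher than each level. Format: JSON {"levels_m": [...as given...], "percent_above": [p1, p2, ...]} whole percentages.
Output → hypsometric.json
{"levels_m": [1000, 1200, 1400, 1600, 1800], "percent_above": [93, 84, 64, 33, 15]}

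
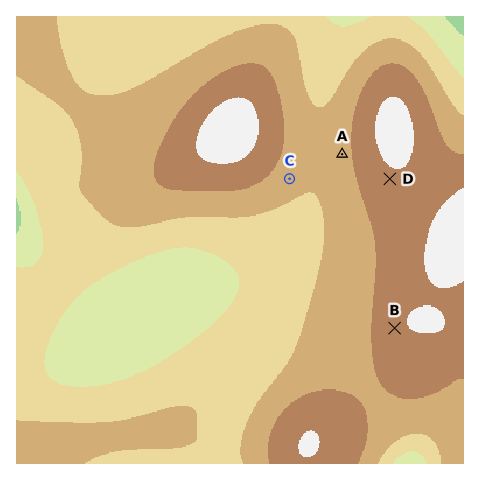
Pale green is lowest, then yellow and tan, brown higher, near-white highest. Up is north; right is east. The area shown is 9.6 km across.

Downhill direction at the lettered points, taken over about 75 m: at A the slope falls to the W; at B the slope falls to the W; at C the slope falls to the SE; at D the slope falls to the SW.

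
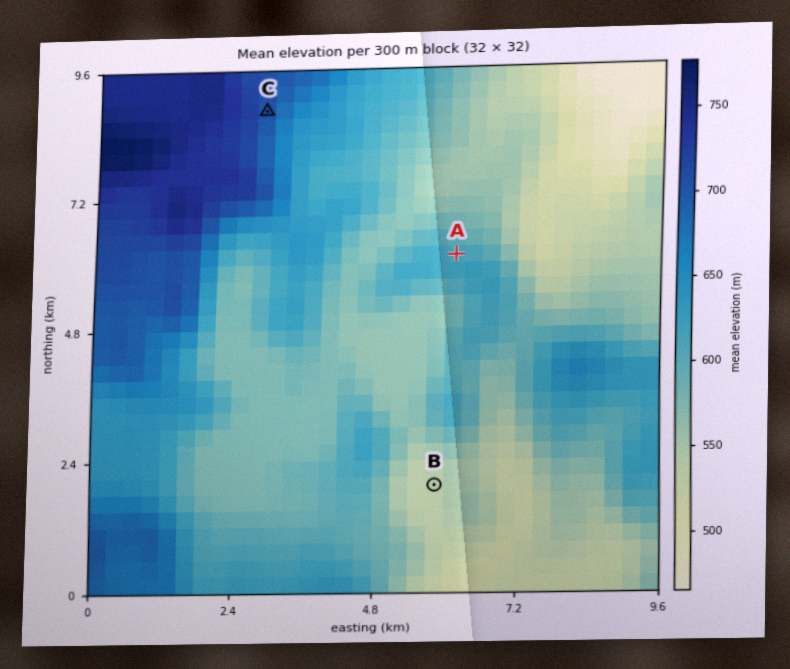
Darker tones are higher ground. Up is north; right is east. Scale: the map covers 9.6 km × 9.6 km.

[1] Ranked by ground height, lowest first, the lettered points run B A C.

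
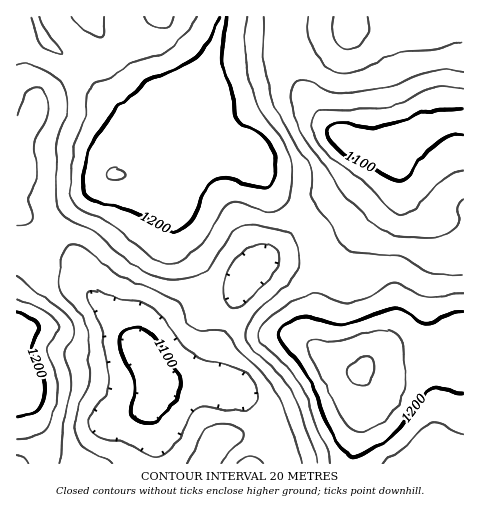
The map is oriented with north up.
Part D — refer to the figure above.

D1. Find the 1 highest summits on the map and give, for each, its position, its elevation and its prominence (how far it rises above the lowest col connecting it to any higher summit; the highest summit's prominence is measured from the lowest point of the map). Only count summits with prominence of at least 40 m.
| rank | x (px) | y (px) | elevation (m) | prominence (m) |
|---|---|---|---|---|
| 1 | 362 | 371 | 1243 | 159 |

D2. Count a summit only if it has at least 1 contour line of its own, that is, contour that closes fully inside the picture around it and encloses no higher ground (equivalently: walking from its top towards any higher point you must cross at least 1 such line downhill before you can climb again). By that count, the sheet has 1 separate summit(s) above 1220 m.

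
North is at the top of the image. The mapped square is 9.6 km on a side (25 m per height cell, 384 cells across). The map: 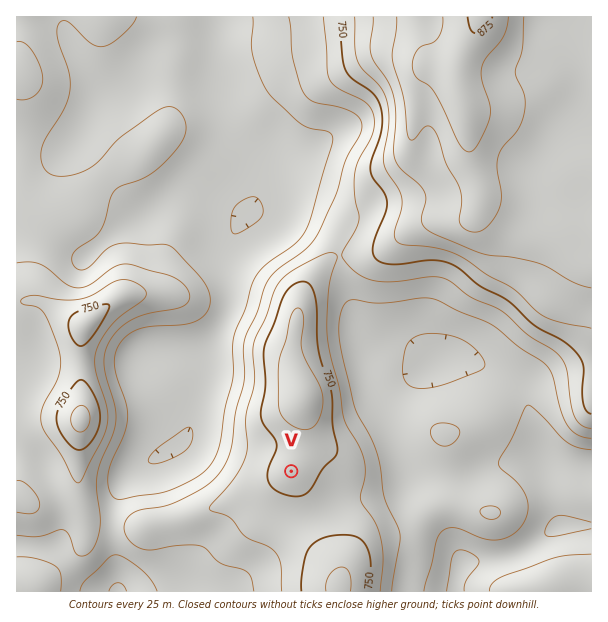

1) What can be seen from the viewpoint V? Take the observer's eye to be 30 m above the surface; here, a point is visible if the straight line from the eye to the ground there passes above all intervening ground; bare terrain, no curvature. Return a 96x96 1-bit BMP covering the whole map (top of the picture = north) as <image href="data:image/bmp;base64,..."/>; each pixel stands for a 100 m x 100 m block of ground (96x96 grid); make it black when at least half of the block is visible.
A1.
<image width="96" height="96" href="data:image/bmp;base64,Qk2+BAAAAAAAAD4AAAAoAAAAYAAAAGAAAAABAAEAAAAAAIAEAAATCwAAEwsAAAIAAAAAAAAA////AAAAAAD//AP////8AAAf/+f//AH////+AAAf/////AH/////AAAP/////AH/////AAAP/////AH/////gAAH/////AH/+H//wAAH///+PAP/+H//wAAP///8HAf/+P//4DAPgH/8HAf/////4HAfAAP8Hgf/////4HA/AAA+Hg//////8PB/AAA+Hw//////8fn/gAB+H5//////8f//gAD+P///////8f//gAH+P///////8f//wAf+P///////4P//wA/8P///////4H//4B/4P///////wD//4D/wP//+P///wD//4H/gP//4H///gD//4P/AP//4D///gD//8f8AP//4B///gD//8/8AP//4B///AD//8/8AP//4B//+AD//4/8AP//8B//8AD//w/8AP//8A//4AH//w/8AP//8A//wAH//g/8AP//+A//gAH//g/8AP//+Af/gAH//h/8AH//+AP/gAH//j/8AH//+AD/gAH////8AH//+AB/AAH////8AH//+AA8AAH////8AH//+AAwAAH////8AH//+AAAAAD////8AH//+AAAAAD////8AH//8AAAAAD////8AP//8AAAAAD////8AP//8AAAAAD////8AP//8AAAAAD////8AP//8AAAAAD////8AP//8AAAAAD////8AP//+AAAAAD////8AP//+AAAAAH////8AH//+AAAAAH////8AD///AAAAAH////8AB///AAAAAH////8AA///AAAAAP////8AAP//gAAAAP////8AAH//AAAAAf////8AAB//AAAAAf////8AAAA/AAAAAf////8AAAAPAAAAA/////8AAAAGAAAAA/////8AAAAOAAAAB/////8AAAAeAAAAB/////8AAAA+AAAAB/////8AAAB+AAAAB/////8AAAB+AAAAB/////8AAAB+AAAAB/////AAAAB+AAAAA//+AGAAAAB+AAAAA//+AAAAAAD+AAAAA//8AAAAAAP+AAAAAfz8AAAAAB/+AAAAAfz8AAAAH//+AAAAAf/8AAAAP//+AAAAAf/8AAAAf//+AAAAAf/4AAAAP//+AAAAAf/4AAAAH//+AAAAA//4AAAAD//+AAAAA//4AAACB//+AAAAA//4AAAfA//+AAAAA//4AAB/Af/+AAAAA//4AAD/gE/+AAAAA//4AAD/wAP/AAAAA//4AAD/4AH/AAAAAf/4AAD/8AB/AAAAAf/wAAD/8AA/AAAAAf/wAAD/+AAeAAAAAf/gAAD//AAeAAAAAf/gAAD//AAeAAAAAf/AAAD//gAeAAAAAf/AAAD//gA+AAAAAf/AAAD//wB+AAAAA/+AAAD//wB+AAAAA/+AAAD//4D+AAAAA/8AAAD//8D+AAAAB/4AAAD//8H+AAAAB8AAAAB///P+AAAAB4AAAAB////+AAAABgAAAAA////+AAAAAAAAAAA////+AAAAAAAAAAA////+AAAAAAAAAAB////+AAAAAYAAAAD////+AAAAA4AAAAA="/>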